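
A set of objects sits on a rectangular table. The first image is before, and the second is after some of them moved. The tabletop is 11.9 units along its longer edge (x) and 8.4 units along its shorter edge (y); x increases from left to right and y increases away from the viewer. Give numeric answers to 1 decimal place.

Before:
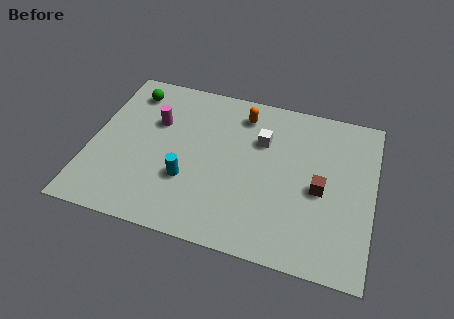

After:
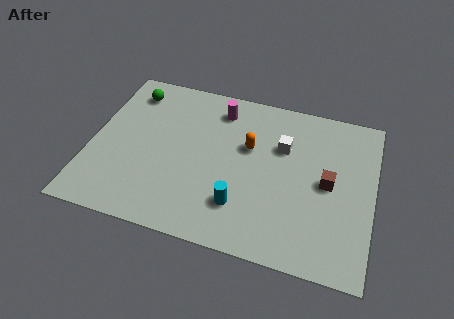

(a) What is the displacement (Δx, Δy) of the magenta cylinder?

(2.6, 1.4)

From the two frames, the magenta cylinder sits at roughly (2.6, 5.5) before and (5.2, 6.9) after.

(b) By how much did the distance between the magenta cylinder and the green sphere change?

+2.0

The distance was about 1.8 in the first image and 3.8 in the second, so they moved 2.0 units further apart.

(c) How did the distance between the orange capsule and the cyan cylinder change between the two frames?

-1.5

The distance was about 4.6 in the first image and 3.1 in the second, so they moved 1.5 units closer together.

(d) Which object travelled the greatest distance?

the magenta cylinder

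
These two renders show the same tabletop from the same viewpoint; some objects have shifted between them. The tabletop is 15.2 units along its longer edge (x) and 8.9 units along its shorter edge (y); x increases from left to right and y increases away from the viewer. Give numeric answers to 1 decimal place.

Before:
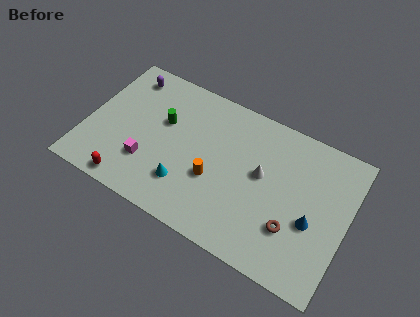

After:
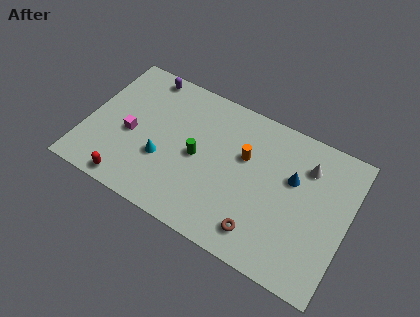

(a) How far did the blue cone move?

2.4

The blue cone moved from about (13.3, 3.6) to (11.9, 5.6), a distance of √(1.4² + 2.0²) ≈ 2.4.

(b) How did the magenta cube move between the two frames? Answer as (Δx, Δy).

(-1.2, 1.3)

The magenta cube was at about (3.8, 2.6) and moved to about (2.6, 3.9).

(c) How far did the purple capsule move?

1.1

The purple capsule moved from about (1.8, 7.5) to (2.8, 8.0), a distance of √(1.0² + 0.5²) ≈ 1.1.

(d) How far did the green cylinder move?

2.5

The green cylinder moved from about (4.3, 5.5) to (6.5, 4.3), a distance of √(2.2² + 1.2²) ≈ 2.5.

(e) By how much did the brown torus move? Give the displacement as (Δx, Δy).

(-1.7, -1.1)

The brown torus was at about (12.3, 2.7) and moved to about (10.6, 1.6).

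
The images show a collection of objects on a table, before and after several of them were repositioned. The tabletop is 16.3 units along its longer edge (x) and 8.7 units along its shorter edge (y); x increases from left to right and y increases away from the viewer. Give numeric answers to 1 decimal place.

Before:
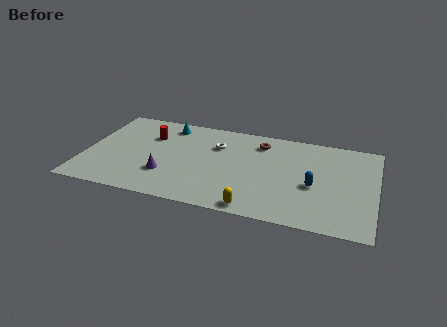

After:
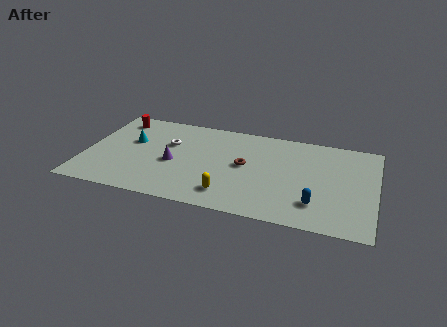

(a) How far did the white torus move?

2.7

From (7.3, 6.1) to (4.6, 5.6), the white torus covered √(2.7² + 0.5²) ≈ 2.7 units.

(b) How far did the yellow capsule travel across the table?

1.7

The yellow capsule moved from about (9.8, 0.8) to (8.3, 1.7), a distance of √(1.5² + 0.9²) ≈ 1.7.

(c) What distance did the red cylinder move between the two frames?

2.3

The red cylinder was near (3.5, 6.1) before and (1.5, 7.3) after, so it travelled √(2.0² + 1.2²) ≈ 2.3 units.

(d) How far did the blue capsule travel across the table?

1.6

The blue capsule moved from about (12.9, 3.7) to (13.1, 2.1), a distance of √(0.2² + 1.6²) ≈ 1.6.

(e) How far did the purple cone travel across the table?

1.2

The purple cone was near (4.7, 2.6) before and (5.0, 3.8) after, so it travelled √(0.3² + 1.2²) ≈ 1.2 units.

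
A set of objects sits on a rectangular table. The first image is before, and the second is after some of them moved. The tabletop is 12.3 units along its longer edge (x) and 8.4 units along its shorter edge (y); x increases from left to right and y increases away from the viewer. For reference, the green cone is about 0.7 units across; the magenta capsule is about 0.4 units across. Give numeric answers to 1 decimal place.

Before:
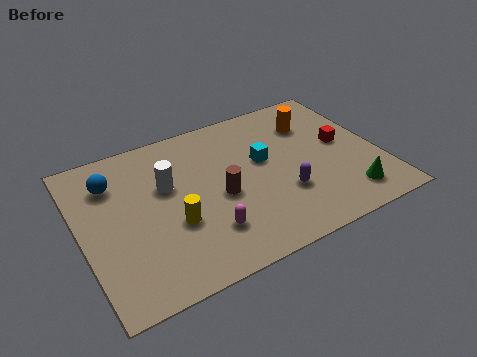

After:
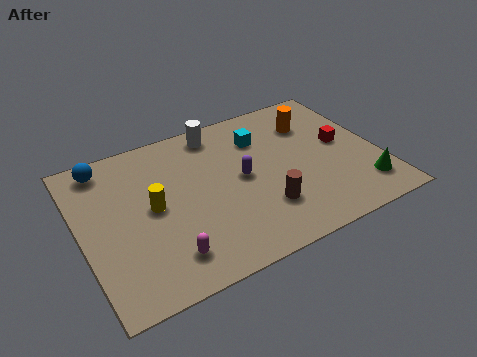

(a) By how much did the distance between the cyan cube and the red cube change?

+0.3

Before: roughly 3.3 units apart; after: 3.6. That's 0.3 units further apart.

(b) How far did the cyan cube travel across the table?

1.3

The cyan cube was near (7.6, 4.9) before and (7.7, 6.2) after, so it travelled √(0.1² + 1.3²) ≈ 1.3 units.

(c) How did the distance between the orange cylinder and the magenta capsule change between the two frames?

+1.7

Before: roughly 6.5 units apart; after: 8.2. That's 1.7 units further apart.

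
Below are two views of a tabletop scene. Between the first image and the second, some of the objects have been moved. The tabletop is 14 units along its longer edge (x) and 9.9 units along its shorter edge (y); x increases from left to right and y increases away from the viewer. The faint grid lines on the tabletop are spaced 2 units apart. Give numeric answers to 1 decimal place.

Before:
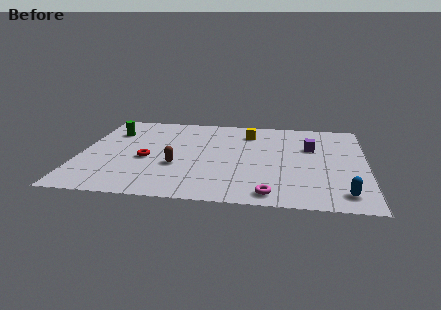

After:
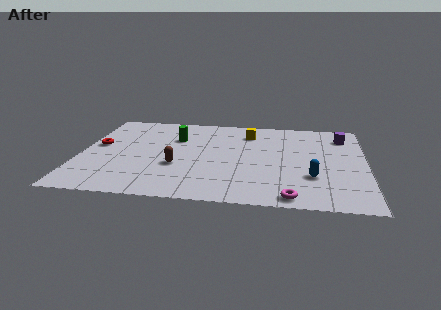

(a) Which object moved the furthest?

the green cylinder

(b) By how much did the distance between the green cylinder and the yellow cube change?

-3.1

They were about 6.8 units apart before and 3.7 after — 3.1 units closer together.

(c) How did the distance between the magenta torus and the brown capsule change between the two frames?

+1.0

Before: roughly 5.2 units apart; after: 6.2. That's 1.0 units further apart.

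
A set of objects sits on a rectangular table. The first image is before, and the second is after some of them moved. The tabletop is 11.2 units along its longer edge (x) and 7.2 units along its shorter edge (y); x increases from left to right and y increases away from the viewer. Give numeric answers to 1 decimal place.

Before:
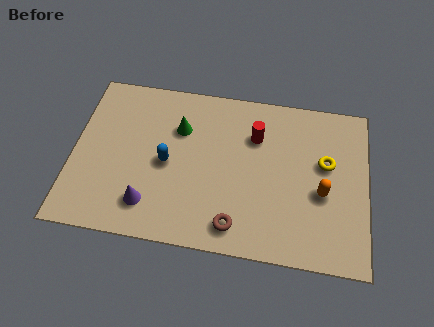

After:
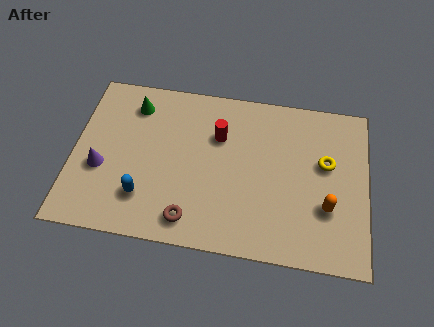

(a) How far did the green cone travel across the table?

2.0

The green cone was near (4.0, 5.0) before and (2.2, 5.8) after, so it travelled √(1.8² + 0.8²) ≈ 2.0 units.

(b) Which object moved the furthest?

the purple cone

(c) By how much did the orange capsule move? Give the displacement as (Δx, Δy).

(0.2, -0.6)

The orange capsule was at about (9.5, 3.0) and moved to about (9.7, 2.4).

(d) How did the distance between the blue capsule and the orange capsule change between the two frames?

+1.0

The distance was about 5.9 in the first image and 6.9 in the second, so they moved 1.0 units further apart.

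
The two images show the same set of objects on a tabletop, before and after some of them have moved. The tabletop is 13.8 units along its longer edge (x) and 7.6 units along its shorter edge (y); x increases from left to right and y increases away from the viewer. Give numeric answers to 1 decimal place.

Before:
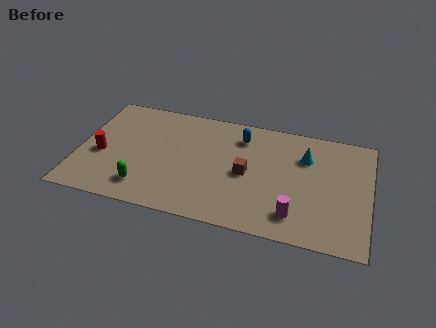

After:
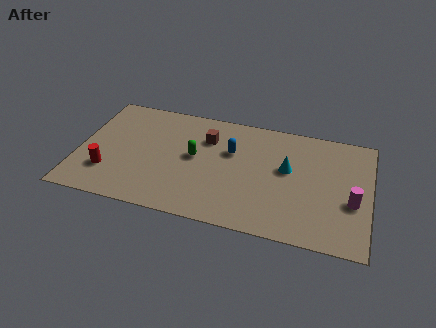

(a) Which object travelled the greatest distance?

the green capsule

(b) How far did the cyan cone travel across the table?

1.3

From (10.7, 5.4) to (9.9, 4.4), the cyan cone covered √(0.8² + 1.0²) ≈ 1.3 units.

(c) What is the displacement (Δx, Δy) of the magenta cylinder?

(2.6, 1.5)

The magenta cylinder was at about (10.4, 1.5) and moved to about (13.0, 3.0).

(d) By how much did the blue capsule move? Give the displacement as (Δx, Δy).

(-0.4, -1.1)

From the two frames, the blue capsule sits at roughly (7.6, 6.0) before and (7.2, 4.9) after.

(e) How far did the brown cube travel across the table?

2.8

The brown cube moved from about (8.0, 3.6) to (6.0, 5.5), a distance of √(2.0² + 1.9²) ≈ 2.8.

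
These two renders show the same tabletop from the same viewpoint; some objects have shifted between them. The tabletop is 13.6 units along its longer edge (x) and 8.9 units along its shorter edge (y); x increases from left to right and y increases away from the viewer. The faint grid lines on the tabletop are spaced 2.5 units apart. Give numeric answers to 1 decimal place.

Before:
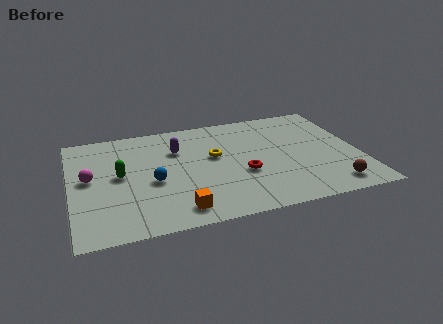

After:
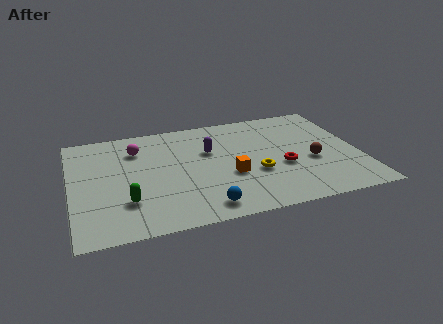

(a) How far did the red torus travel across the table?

1.9

The red torus was near (8.0, 3.4) before and (9.9, 3.5) after, so it travelled √(1.9² + 0.1²) ≈ 1.9 units.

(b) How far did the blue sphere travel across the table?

3.4

The blue sphere was near (3.8, 3.8) before and (6.0, 1.2) after, so it travelled √(2.2² + 2.6²) ≈ 3.4 units.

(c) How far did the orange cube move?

3.3

The orange cube moved from about (4.8, 1.3) to (7.4, 3.4), a distance of √(2.6² + 2.1²) ≈ 3.3.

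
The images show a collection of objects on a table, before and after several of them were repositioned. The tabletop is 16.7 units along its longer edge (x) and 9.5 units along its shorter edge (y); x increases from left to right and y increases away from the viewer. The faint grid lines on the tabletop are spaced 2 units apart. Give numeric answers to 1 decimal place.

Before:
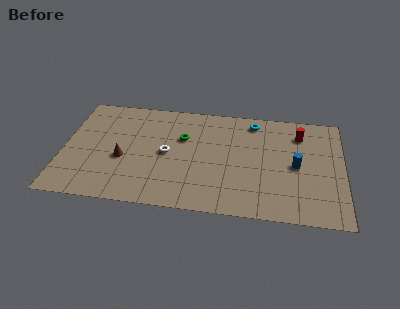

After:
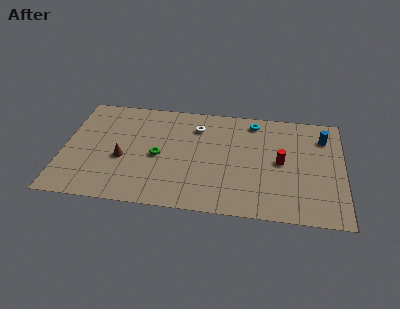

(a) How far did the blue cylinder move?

3.1

The blue cylinder moved from about (13.9, 4.6) to (15.5, 7.3), a distance of √(1.6² + 2.7²) ≈ 3.1.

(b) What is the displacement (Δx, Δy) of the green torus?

(-1.4, -1.8)

From the two frames, the green torus sits at roughly (7.1, 6.2) before and (5.7, 4.4) after.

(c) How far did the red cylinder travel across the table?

2.8

The red cylinder was near (14.1, 7.4) before and (13.0, 4.8) after, so it travelled √(1.1² + 2.6²) ≈ 2.8 units.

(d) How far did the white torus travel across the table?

3.1

The white torus was near (6.2, 4.7) before and (7.9, 7.3) after, so it travelled √(1.7² + 2.6²) ≈ 3.1 units.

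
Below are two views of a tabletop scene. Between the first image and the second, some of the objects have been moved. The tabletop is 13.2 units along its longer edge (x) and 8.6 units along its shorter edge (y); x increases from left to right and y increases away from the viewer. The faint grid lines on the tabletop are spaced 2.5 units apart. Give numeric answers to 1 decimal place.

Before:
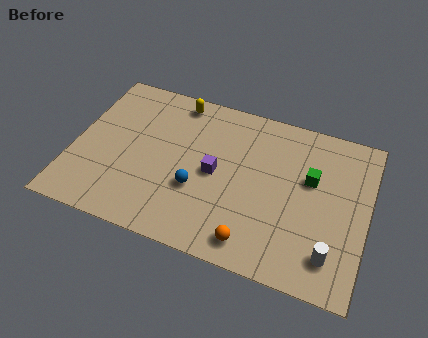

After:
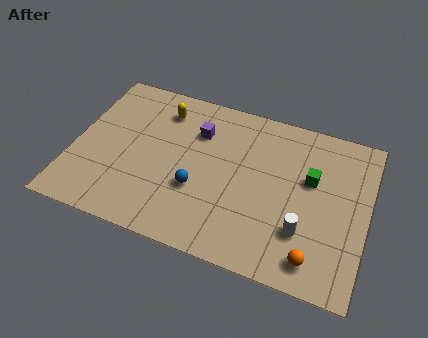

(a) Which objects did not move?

the blue sphere and the green cube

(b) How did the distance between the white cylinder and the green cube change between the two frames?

-1.0

The distance was about 3.8 in the first image and 2.8 in the second, so they moved 1.0 units closer together.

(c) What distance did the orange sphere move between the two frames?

2.7

The orange sphere moved from about (8.4, 1.2) to (11.1, 1.3), a distance of √(2.7² + 0.1²) ≈ 2.7.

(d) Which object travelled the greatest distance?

the orange sphere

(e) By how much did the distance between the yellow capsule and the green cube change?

+0.4

The distance was about 6.7 in the first image and 7.1 in the second, so they moved 0.4 units further apart.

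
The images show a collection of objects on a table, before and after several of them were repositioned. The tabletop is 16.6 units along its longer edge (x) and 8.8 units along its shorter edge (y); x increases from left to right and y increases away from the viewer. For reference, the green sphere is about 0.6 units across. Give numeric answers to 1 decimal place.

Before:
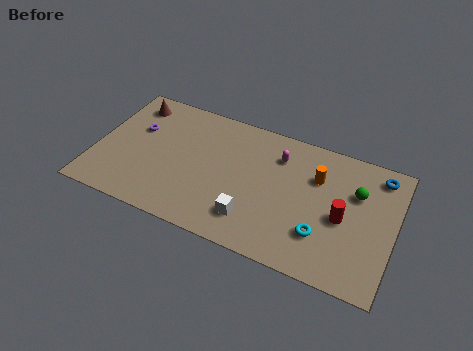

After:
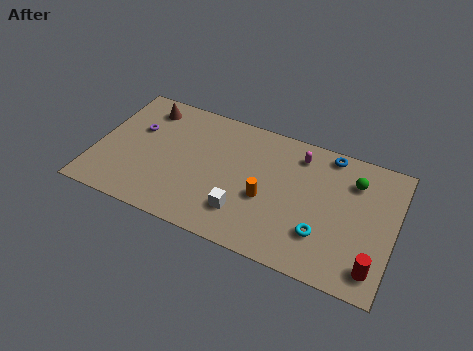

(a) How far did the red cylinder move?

3.1

The red cylinder was near (13.8, 4.0) before and (15.7, 1.5) after, so it travelled √(1.9² + 2.5²) ≈ 3.1 units.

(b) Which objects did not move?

the purple torus and the cyan torus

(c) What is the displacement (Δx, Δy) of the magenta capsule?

(1.1, 0.5)

The magenta capsule was at about (10.0, 6.7) and moved to about (11.1, 7.2).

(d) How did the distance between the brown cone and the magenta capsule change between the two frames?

+0.3

They were about 8.4 units apart before and 8.7 after — 0.3 units further apart.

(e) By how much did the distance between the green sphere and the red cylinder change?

+3.3

The distance was about 2.0 in the first image and 5.3 in the second, so they moved 3.3 units further apart.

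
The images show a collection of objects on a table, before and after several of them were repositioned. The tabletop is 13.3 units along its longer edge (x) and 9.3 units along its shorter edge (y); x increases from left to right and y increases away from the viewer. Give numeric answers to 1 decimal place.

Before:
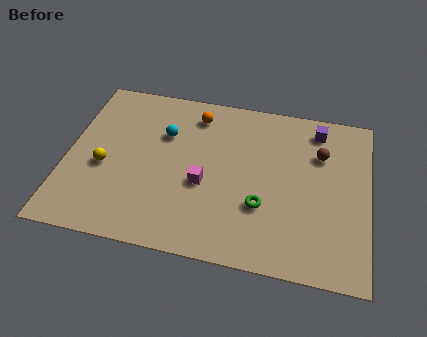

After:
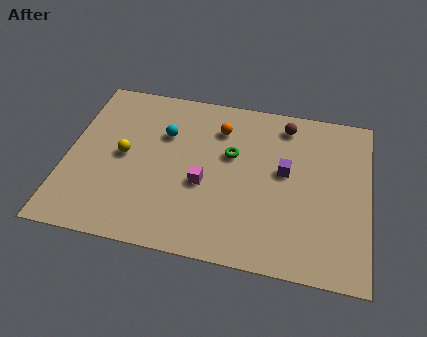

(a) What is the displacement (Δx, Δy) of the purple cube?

(-1.3, -2.7)

The purple cube was at about (10.9, 7.9) and moved to about (9.6, 5.2).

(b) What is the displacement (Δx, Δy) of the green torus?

(-1.5, 2.6)

The green torus started near (8.7, 3.1) and ended near (7.2, 5.7).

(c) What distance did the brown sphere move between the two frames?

2.1

The brown sphere moved from about (11.1, 6.5) to (9.5, 7.9), a distance of √(1.6² + 1.4²) ≈ 2.1.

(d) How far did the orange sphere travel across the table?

1.3

From (5.5, 7.7) to (6.6, 7.1), the orange sphere covered √(1.1² + 0.6²) ≈ 1.3 units.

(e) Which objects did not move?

the magenta cube and the cyan sphere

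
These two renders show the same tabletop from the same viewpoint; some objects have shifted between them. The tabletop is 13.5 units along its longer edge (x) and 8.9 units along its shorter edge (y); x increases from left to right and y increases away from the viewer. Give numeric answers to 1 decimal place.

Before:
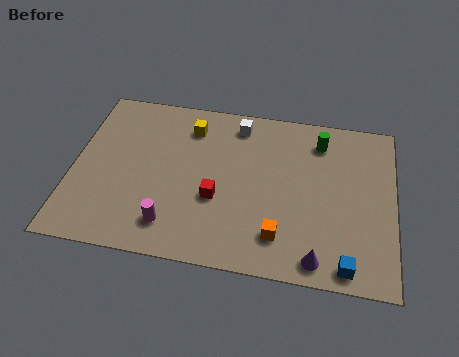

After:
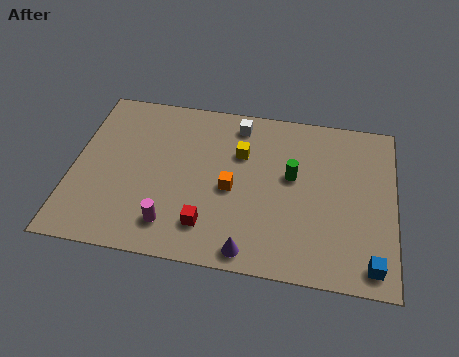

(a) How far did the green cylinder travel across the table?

2.4

The green cylinder moved from about (10.3, 7.2) to (9.2, 5.1), a distance of √(1.1² + 2.1²) ≈ 2.4.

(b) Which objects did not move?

the white cube and the magenta cylinder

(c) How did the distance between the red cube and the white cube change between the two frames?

+1.5

Before: roughly 4.3 units apart; after: 5.8. That's 1.5 units further apart.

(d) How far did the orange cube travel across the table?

3.0

From (8.8, 1.9) to (6.7, 4.0), the orange cube covered √(2.1² + 2.1²) ≈ 3.0 units.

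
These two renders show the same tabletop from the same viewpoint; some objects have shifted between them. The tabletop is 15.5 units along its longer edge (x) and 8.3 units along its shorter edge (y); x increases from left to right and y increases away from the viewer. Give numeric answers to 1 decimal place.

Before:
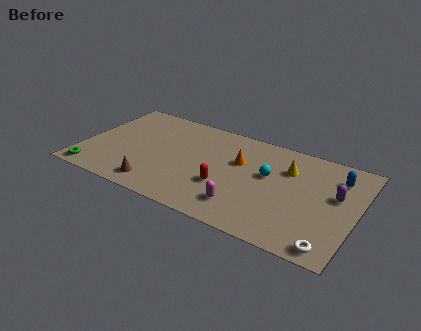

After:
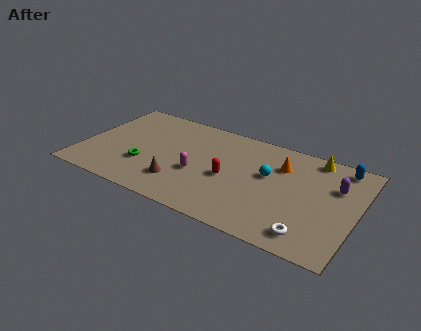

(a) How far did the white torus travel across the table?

1.3

The white torus was near (14.4, 0.9) before and (13.2, 1.3) after, so it travelled √(1.2² + 0.4²) ≈ 1.3 units.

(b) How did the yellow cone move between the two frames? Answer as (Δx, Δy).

(1.3, 1.5)

The yellow cone was at about (11.5, 5.9) and moved to about (12.8, 7.4).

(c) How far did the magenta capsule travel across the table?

3.2

The magenta capsule was near (9.5, 1.8) before and (6.7, 3.3) after, so it travelled √(2.8² + 1.5²) ≈ 3.2 units.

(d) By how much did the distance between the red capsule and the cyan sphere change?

-0.6

Before: roughly 3.0 units apart; after: 2.4. That's 0.6 units closer together.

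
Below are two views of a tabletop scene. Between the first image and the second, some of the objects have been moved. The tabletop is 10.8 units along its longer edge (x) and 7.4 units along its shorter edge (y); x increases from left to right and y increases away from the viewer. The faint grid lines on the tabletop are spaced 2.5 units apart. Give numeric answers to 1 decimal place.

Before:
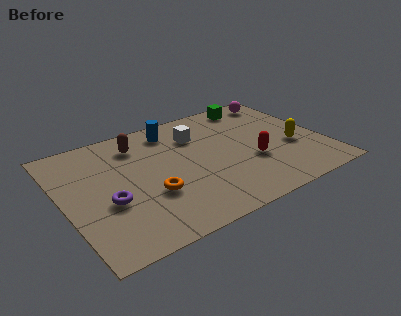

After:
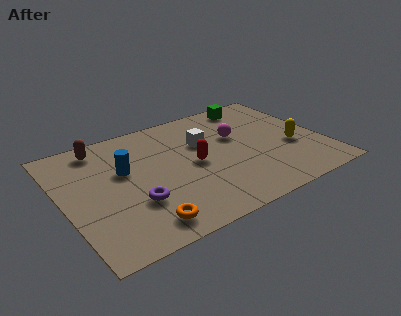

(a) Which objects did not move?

the green cube and the yellow capsule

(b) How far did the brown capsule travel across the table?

1.6

The brown capsule moved from about (3.4, 5.9) to (1.9, 6.4), a distance of √(1.5² + 0.5²) ≈ 1.6.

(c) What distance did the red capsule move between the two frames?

2.5

The red capsule was near (7.7, 2.7) before and (5.4, 3.6) after, so it travelled √(2.3² + 0.9²) ≈ 2.5 units.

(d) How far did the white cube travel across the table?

0.6

The white cube moved from about (5.8, 5.4) to (6.0, 4.8), a distance of √(0.2² + 0.6²) ≈ 0.6.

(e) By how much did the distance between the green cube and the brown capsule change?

+1.5

Before: roughly 5.1 units apart; after: 6.6. That's 1.5 units further apart.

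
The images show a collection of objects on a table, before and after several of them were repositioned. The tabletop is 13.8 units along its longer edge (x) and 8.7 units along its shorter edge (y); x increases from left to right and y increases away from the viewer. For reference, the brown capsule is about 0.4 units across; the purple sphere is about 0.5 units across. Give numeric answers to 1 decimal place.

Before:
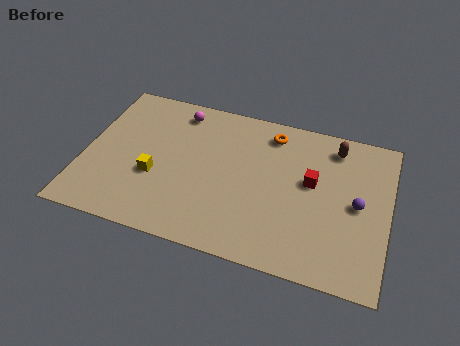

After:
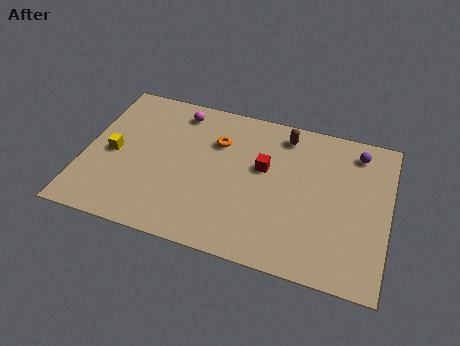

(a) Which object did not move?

the magenta sphere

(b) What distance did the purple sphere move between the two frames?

3.0

The purple sphere was near (12.4, 4.3) before and (12.2, 7.3) after, so it travelled √(0.2² + 3.0²) ≈ 3.0 units.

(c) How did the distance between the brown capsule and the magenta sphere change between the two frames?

-2.3

The distance was about 7.2 in the first image and 4.9 in the second, so they moved 2.3 units closer together.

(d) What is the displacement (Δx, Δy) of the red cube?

(-2.2, 0.2)

The red cube started near (10.3, 5.0) and ended near (8.1, 5.2).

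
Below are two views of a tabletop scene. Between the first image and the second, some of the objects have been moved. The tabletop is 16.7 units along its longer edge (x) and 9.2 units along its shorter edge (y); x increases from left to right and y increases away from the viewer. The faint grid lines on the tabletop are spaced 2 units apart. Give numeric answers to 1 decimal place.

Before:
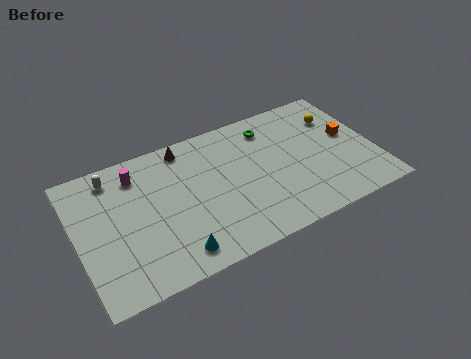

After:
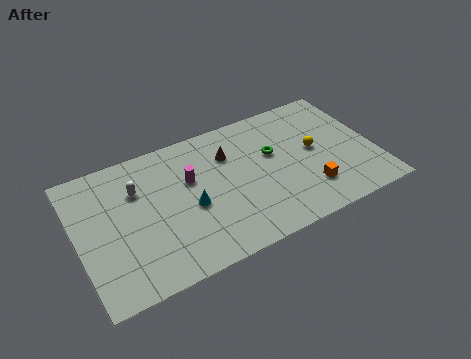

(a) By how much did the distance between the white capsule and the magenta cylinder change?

+1.6

Before: roughly 1.4 units apart; after: 3.0. That's 1.6 units further apart.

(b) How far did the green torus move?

1.9

From (11.2, 7.5) to (11.1, 5.6), the green torus covered √(0.1² + 1.9²) ≈ 1.9 units.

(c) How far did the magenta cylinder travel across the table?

3.2

From (3.6, 7.4) to (6.4, 5.8), the magenta cylinder covered √(2.8² + 1.6²) ≈ 3.2 units.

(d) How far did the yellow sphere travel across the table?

2.4

The yellow sphere was near (15.0, 6.7) before and (13.4, 4.9) after, so it travelled √(1.6² + 1.8²) ≈ 2.4 units.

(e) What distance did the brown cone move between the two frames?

2.7

The brown cone moved from about (6.4, 8.1) to (8.7, 6.6), a distance of √(2.3² + 1.5²) ≈ 2.7.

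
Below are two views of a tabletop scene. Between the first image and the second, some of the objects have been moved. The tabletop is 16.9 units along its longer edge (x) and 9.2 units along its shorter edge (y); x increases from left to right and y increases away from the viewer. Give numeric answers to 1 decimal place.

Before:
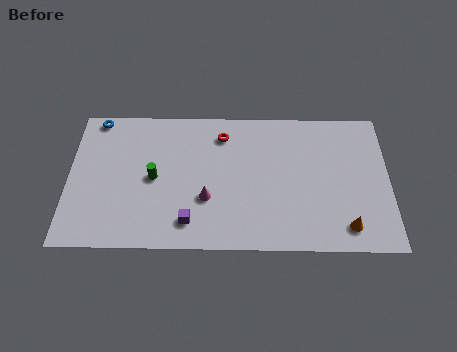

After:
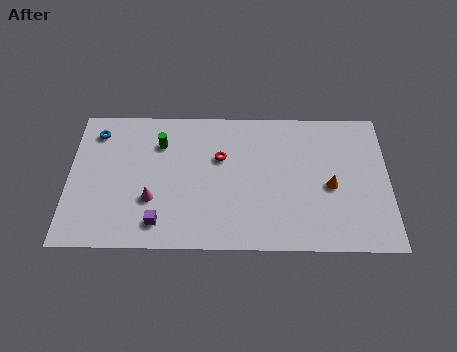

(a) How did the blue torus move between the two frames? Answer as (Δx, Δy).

(0.0, -0.9)

The blue torus started near (1.4, 8.4) and ended near (1.4, 7.5).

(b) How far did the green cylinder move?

2.3

The green cylinder moved from about (4.5, 4.5) to (4.8, 6.8), a distance of √(0.3² + 2.3²) ≈ 2.3.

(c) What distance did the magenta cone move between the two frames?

2.9

The magenta cone moved from about (7.3, 3.2) to (4.4, 3.1), a distance of √(2.9² + 0.1²) ≈ 2.9.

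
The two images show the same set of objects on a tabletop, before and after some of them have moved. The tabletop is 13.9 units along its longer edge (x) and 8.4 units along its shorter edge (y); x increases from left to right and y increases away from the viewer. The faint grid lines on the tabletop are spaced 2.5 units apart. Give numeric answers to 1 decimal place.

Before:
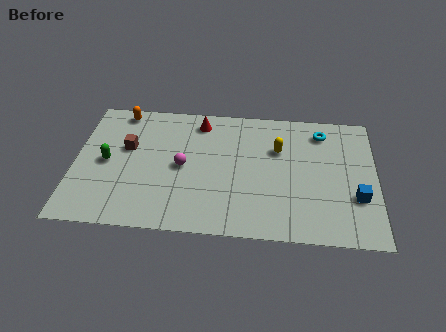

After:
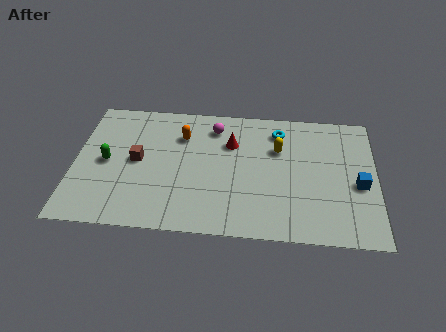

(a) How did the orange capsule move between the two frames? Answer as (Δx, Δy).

(2.9, -1.4)

The orange capsule was at about (2.0, 7.5) and moved to about (4.9, 6.1).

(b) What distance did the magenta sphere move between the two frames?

3.0

The magenta sphere was near (5.0, 4.1) before and (6.4, 6.8) after, so it travelled √(1.4² + 2.7²) ≈ 3.0 units.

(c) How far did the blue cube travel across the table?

0.8

The blue cube was near (13.0, 2.8) before and (13.1, 3.6) after, so it travelled √(0.1² + 0.8²) ≈ 0.8 units.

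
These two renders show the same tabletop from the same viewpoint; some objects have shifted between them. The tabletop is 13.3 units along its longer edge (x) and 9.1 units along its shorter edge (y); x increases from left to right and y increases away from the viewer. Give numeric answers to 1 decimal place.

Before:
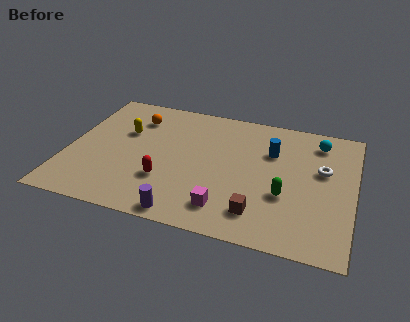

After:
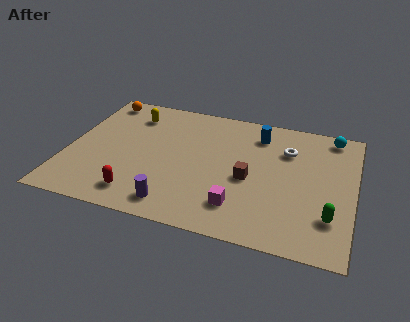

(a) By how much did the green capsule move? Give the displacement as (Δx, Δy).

(2.1, -0.9)

The green capsule was at about (10.2, 3.3) and moved to about (12.3, 2.4).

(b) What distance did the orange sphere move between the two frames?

2.1

The orange sphere moved from about (2.9, 7.0) to (1.1, 8.0), a distance of √(1.8² + 1.0²) ≈ 2.1.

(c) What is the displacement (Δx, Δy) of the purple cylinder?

(-0.5, 0.5)

The purple cylinder started near (5.8, 0.8) and ended near (5.3, 1.3).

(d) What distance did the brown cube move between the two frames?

2.3

The brown cube was near (9.1, 1.8) before and (8.5, 4.0) after, so it travelled √(0.6² + 2.2²) ≈ 2.3 units.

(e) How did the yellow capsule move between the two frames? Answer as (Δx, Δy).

(0.2, 1.4)

The yellow capsule was at about (2.5, 5.8) and moved to about (2.7, 7.2).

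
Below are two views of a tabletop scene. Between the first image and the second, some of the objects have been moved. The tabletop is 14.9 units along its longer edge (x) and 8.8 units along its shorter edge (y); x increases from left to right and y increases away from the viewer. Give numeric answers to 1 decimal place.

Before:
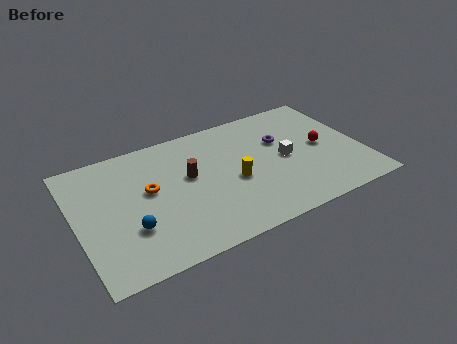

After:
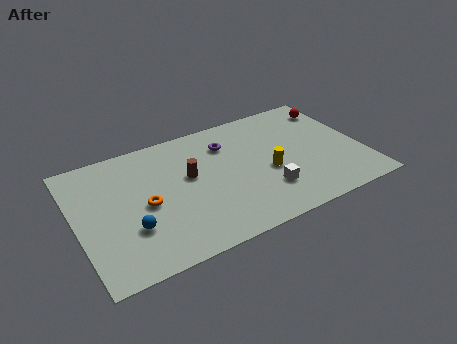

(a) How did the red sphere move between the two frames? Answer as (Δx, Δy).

(1.1, 2.7)

The red sphere was at about (12.9, 4.4) and moved to about (14.0, 7.1).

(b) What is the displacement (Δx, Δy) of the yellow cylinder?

(1.8, -0.1)

From the two frames, the yellow cylinder sits at roughly (8.1, 3.8) before and (9.9, 3.7) after.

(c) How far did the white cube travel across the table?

2.3

The white cube was near (10.9, 4.3) before and (9.6, 2.4) after, so it travelled √(1.3² + 1.9²) ≈ 2.3 units.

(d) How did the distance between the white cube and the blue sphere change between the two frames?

-1.4

They were about 8.4 units apart before and 7.0 after — 1.4 units closer together.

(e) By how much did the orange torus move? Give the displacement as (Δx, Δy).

(-0.3, -0.9)

The orange torus was at about (3.8, 5.0) and moved to about (3.5, 4.1).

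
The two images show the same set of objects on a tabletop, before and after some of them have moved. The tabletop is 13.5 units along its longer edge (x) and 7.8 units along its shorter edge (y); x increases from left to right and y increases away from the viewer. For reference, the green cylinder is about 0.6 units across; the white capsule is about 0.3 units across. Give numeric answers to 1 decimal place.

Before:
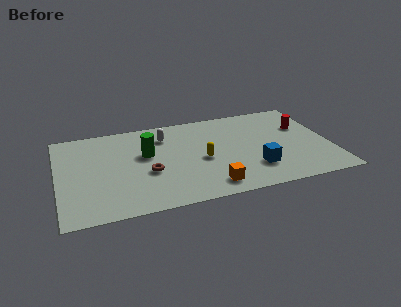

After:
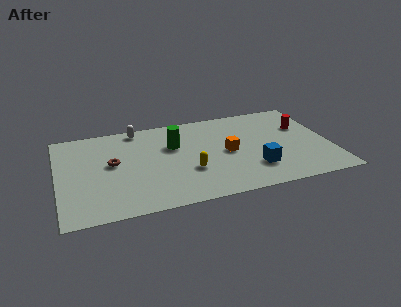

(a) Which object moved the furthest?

the orange cube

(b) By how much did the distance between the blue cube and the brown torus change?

+1.9

They were about 5.3 units apart before and 7.2 after — 1.9 units further apart.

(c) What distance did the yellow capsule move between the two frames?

1.1

The yellow capsule was near (7.1, 3.5) before and (6.4, 2.7) after, so it travelled √(0.7² + 0.8²) ≈ 1.1 units.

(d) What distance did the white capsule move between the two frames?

1.6

The white capsule was near (5.4, 6.0) before and (4.1, 7.0) after, so it travelled √(1.3² + 1.0²) ≈ 1.6 units.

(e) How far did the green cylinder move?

1.5

The green cylinder was near (4.4, 4.7) before and (5.8, 5.1) after, so it travelled √(1.4² + 0.4²) ≈ 1.5 units.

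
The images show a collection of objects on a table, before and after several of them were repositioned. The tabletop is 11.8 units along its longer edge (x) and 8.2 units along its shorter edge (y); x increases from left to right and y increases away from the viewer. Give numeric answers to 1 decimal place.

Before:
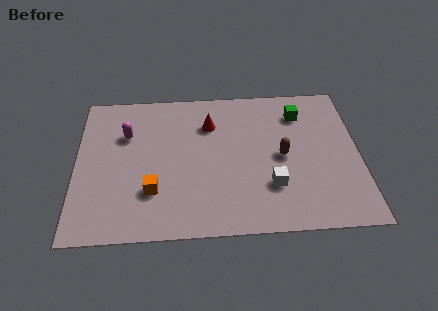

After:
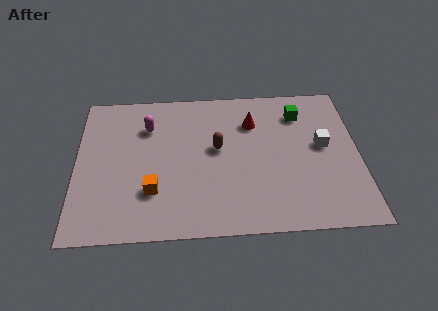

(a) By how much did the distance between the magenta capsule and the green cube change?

-0.9

They were about 7.3 units apart before and 6.4 after — 0.9 units closer together.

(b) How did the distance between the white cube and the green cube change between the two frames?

-2.1

They were about 4.2 units apart before and 2.1 after — 2.1 units closer together.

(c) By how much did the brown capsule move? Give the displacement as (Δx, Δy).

(-2.7, 0.6)

The brown capsule was at about (8.6, 4.0) and moved to about (5.9, 4.6).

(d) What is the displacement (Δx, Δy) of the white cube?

(2.2, 2.1)

From the two frames, the white cube sits at roughly (8.1, 2.4) before and (10.3, 4.5) after.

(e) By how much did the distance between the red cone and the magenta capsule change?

+0.9

Before: roughly 3.5 units apart; after: 4.4. That's 0.9 units further apart.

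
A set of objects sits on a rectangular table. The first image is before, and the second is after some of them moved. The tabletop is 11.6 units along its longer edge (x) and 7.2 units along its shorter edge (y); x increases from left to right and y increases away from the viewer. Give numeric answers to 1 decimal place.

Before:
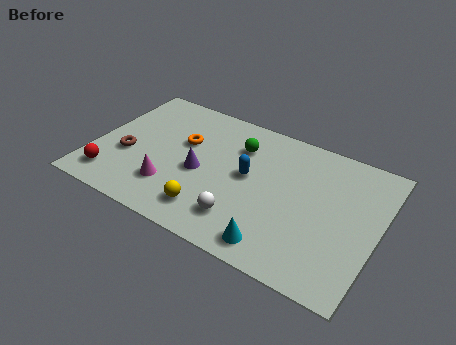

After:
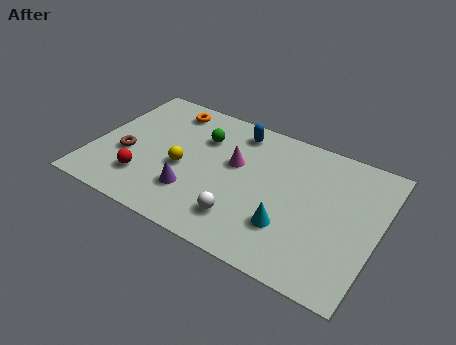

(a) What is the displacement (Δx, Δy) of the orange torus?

(-0.9, 1.6)

From the two frames, the orange torus sits at roughly (3.5, 4.5) before and (2.6, 6.1) after.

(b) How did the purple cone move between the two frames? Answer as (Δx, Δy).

(-0.1, -1.2)

The purple cone was at about (4.4, 3.2) and moved to about (4.3, 2.0).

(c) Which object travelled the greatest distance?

the magenta cone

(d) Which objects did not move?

the white sphere and the brown torus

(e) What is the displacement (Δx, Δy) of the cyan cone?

(0.3, 1.1)

The cyan cone started near (7.9, 1.0) and ended near (8.2, 2.1).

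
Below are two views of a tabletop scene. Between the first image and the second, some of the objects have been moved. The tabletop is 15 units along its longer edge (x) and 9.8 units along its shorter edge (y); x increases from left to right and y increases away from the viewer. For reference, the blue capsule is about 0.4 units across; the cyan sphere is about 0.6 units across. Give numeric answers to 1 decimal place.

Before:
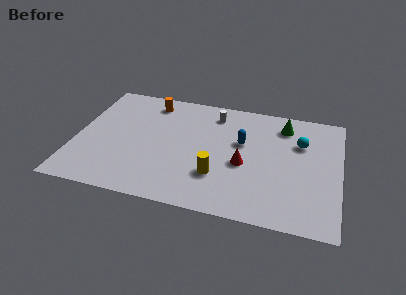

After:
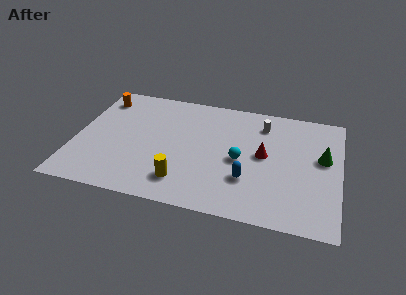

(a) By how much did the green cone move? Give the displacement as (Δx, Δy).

(2.3, -2.3)

The green cone was at about (11.7, 8.0) and moved to about (14.0, 5.7).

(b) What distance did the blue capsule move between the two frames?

3.0

The blue capsule moved from about (9.4, 6.0) to (9.9, 3.0), a distance of √(0.5² + 3.0²) ≈ 3.0.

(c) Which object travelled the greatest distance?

the cyan sphere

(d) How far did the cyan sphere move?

4.0

The cyan sphere moved from about (12.7, 6.7) to (9.4, 4.5), a distance of √(3.3² + 2.2²) ≈ 4.0.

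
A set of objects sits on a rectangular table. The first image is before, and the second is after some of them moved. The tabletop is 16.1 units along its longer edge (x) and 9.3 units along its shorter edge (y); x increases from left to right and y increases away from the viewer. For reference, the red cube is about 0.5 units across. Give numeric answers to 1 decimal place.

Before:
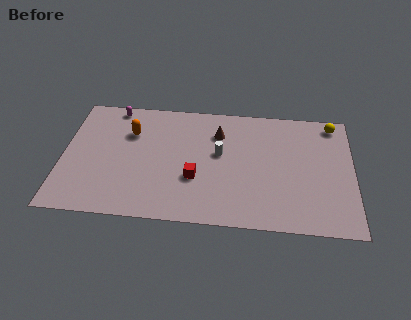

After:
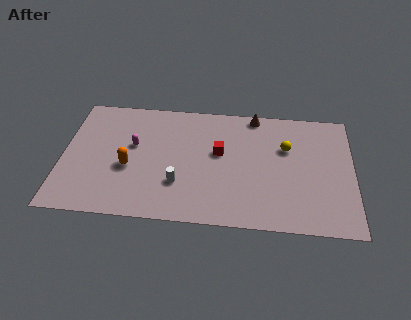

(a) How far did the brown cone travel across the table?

2.6

The brown cone was near (8.6, 6.9) before and (10.6, 8.5) after, so it travelled √(2.0² + 1.6²) ≈ 2.6 units.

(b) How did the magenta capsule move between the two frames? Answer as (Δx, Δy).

(1.2, -2.9)

The magenta capsule was at about (2.7, 8.4) and moved to about (3.9, 5.5).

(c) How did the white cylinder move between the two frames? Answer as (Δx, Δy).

(-2.2, -2.5)

From the two frames, the white cylinder sits at roughly (8.7, 5.3) before and (6.5, 2.8) after.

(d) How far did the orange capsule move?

2.7

The orange capsule moved from about (3.7, 6.5) to (3.7, 3.8), a distance of √(0.0² + 2.7²) ≈ 2.7.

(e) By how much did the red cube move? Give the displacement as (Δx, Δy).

(1.3, 2.1)

The red cube started near (7.4, 3.3) and ended near (8.7, 5.4).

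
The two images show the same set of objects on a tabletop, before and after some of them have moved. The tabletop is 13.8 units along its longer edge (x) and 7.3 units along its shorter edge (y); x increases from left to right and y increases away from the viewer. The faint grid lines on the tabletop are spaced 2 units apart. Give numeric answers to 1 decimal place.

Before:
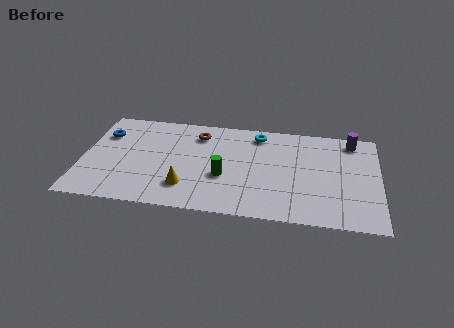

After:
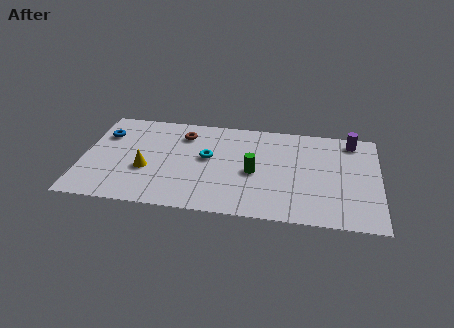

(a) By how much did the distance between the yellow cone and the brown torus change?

-0.7

The distance was about 4.0 in the first image and 3.3 in the second, so they moved 0.7 units closer together.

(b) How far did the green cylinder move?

1.5

The green cylinder was near (6.6, 2.8) before and (8.0, 3.3) after, so it travelled √(1.4² + 0.5²) ≈ 1.5 units.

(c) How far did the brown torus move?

0.7

The brown torus moved from about (5.3, 5.8) to (4.6, 5.7), a distance of √(0.7² + 0.1²) ≈ 0.7.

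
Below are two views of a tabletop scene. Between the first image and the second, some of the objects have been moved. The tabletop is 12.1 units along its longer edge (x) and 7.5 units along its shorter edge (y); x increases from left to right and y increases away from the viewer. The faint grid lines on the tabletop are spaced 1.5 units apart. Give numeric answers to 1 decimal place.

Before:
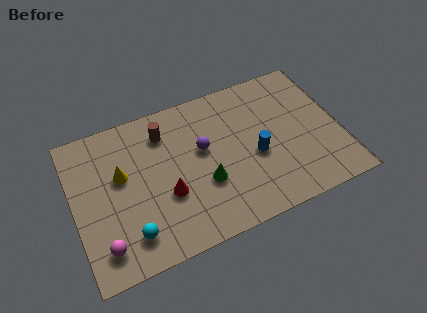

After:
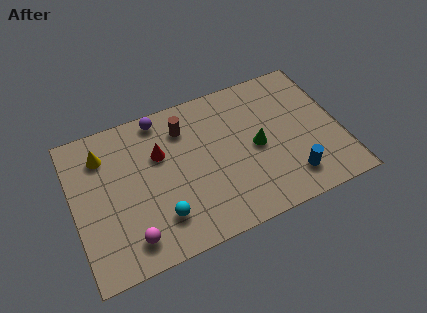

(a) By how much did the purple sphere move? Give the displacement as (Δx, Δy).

(-1.7, 2.3)

The purple sphere was at about (5.9, 4.4) and moved to about (4.2, 6.7).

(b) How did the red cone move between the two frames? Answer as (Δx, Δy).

(-0.1, 2.1)

From the two frames, the red cone sits at roughly (4.1, 2.8) before and (4.0, 4.9) after.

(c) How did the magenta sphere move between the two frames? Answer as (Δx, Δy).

(1.2, -0.1)

The magenta sphere started near (1.1, 1.4) and ended near (2.3, 1.3).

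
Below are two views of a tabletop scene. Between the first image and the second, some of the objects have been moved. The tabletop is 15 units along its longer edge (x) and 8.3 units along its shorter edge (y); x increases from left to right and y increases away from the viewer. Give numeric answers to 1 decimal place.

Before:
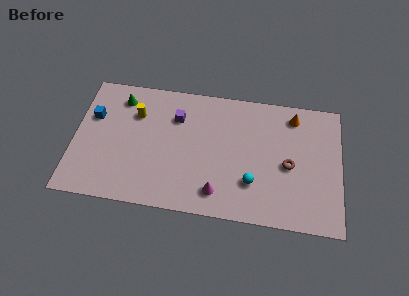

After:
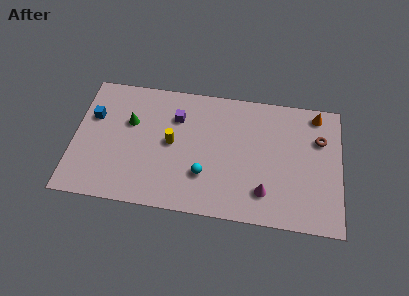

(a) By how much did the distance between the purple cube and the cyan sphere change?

-1.8

They were about 5.7 units apart before and 3.9 after — 1.8 units closer together.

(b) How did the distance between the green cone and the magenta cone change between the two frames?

+0.6

They were about 7.8 units apart before and 8.4 after — 0.6 units further apart.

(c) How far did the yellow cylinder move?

2.6

The yellow cylinder was near (3.4, 5.9) before and (5.5, 4.3) after, so it travelled √(2.1² + 1.6²) ≈ 2.6 units.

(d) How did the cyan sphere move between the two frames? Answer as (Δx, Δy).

(-2.7, 0.1)

From the two frames, the cyan sphere sits at roughly (10.1, 2.4) before and (7.4, 2.5) after.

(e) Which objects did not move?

the purple cube and the blue cube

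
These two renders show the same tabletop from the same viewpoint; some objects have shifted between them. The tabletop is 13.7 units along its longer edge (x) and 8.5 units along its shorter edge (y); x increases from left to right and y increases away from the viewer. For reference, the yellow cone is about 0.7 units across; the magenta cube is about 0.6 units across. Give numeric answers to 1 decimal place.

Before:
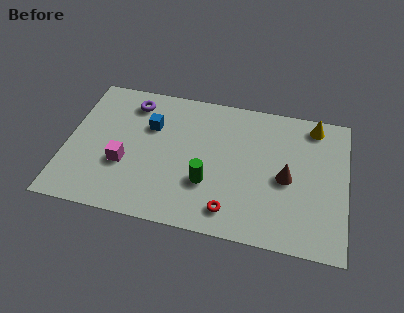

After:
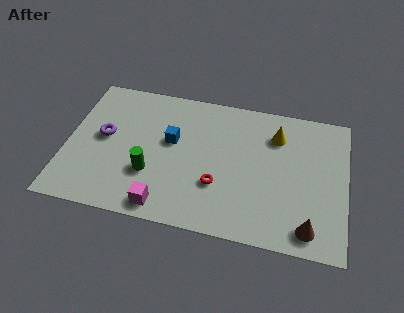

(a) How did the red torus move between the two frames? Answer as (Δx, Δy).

(-0.7, 1.4)

The red torus started near (8.2, 1.4) and ended near (7.5, 2.8).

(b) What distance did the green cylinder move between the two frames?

2.8

The green cylinder was near (7.0, 2.8) before and (4.2, 2.8) after, so it travelled √(2.8² + 0.0²) ≈ 2.8 units.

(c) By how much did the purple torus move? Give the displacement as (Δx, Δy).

(-1.2, -2.4)

The purple torus was at about (3.0, 7.0) and moved to about (1.8, 4.6).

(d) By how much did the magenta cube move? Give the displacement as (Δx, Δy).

(2.1, -2.1)

From the two frames, the magenta cube sits at roughly (2.9, 3.1) before and (5.0, 1.0) after.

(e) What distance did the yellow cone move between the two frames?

2.1

The yellow cone was near (12.0, 7.4) before and (10.2, 6.4) after, so it travelled √(1.8² + 1.0²) ≈ 2.1 units.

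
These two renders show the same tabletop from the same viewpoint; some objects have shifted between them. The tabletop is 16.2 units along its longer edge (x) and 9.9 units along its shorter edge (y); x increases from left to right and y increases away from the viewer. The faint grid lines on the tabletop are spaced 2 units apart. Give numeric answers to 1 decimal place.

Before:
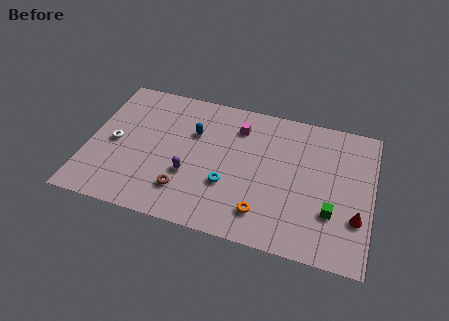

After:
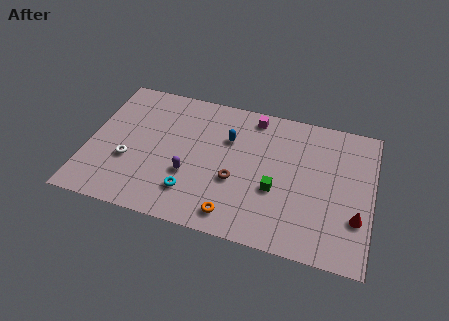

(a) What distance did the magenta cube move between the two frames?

1.3

The magenta cube was near (8.4, 7.7) before and (9.2, 8.7) after, so it travelled √(0.8² + 1.0²) ≈ 1.3 units.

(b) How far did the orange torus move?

1.7

The orange torus moved from about (10.2, 2.0) to (8.6, 1.4), a distance of √(1.6² + 0.6²) ≈ 1.7.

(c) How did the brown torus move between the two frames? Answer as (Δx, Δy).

(2.8, 1.5)

The brown torus was at about (5.7, 2.3) and moved to about (8.5, 3.8).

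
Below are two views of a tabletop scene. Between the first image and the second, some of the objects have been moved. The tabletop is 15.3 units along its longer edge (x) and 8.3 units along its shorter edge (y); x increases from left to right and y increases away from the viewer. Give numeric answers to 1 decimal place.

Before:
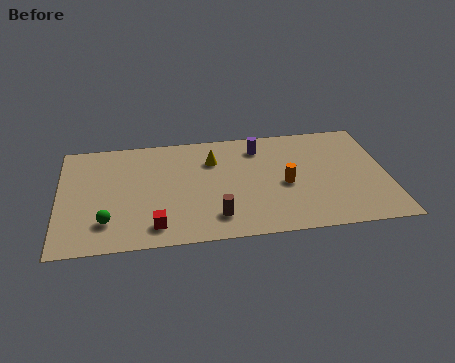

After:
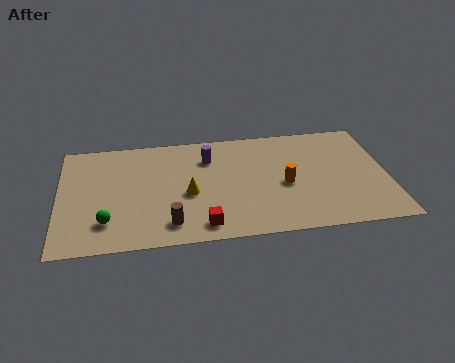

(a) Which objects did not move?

the green sphere and the orange cylinder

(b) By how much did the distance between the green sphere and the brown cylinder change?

-2.1

They were about 5.0 units apart before and 2.9 after — 2.1 units closer together.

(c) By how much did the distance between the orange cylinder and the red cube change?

-1.9

The distance was about 6.5 in the first image and 4.6 in the second, so they moved 1.9 units closer together.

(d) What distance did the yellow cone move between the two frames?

2.7

The yellow cone was near (7.2, 6.0) before and (6.0, 3.6) after, so it travelled √(1.2² + 2.4²) ≈ 2.7 units.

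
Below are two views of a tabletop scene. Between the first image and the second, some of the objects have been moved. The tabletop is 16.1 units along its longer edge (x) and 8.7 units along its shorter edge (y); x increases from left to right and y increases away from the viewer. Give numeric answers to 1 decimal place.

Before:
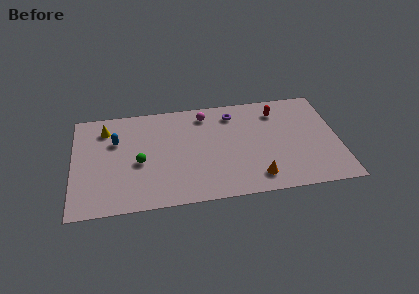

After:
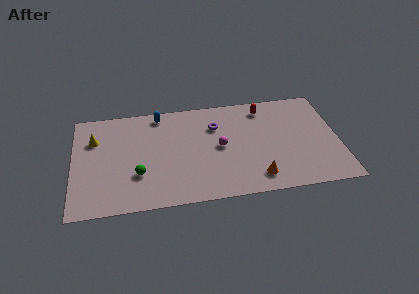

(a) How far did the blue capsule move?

3.3

The blue capsule was near (2.6, 5.8) before and (5.3, 7.7) after, so it travelled √(2.7² + 1.9²) ≈ 3.3 units.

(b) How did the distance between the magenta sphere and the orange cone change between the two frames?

-2.9

They were about 6.5 units apart before and 3.6 after — 2.9 units closer together.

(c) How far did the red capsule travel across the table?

0.9

The red capsule moved from about (12.5, 6.9) to (11.7, 7.3), a distance of √(0.8² + 0.4²) ≈ 0.9.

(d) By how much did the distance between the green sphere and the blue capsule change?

+2.7

They were about 2.4 units apart before and 5.1 after — 2.7 units further apart.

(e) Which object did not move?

the orange cone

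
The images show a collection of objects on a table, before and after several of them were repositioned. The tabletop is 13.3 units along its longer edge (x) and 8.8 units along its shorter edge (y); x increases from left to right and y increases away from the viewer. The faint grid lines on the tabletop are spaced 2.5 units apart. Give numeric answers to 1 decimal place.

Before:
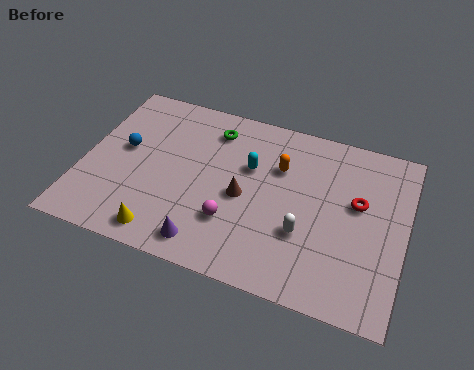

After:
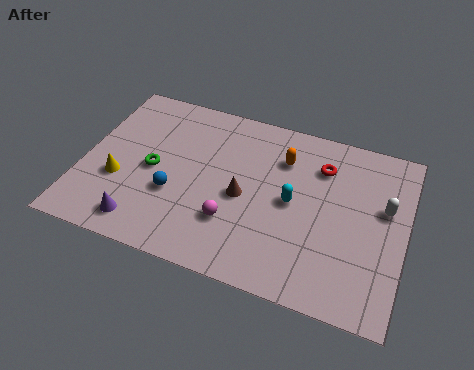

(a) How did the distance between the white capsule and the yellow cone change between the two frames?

+5.1

The distance was about 5.9 in the first image and 11.0 in the second, so they moved 5.1 units further apart.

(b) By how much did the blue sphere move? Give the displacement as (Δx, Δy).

(2.3, -1.7)

From the two frames, the blue sphere sits at roughly (1.6, 4.9) before and (3.9, 3.2) after.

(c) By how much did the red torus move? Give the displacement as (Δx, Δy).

(-1.6, 1.4)

The red torus was at about (11.3, 5.2) and moved to about (9.7, 6.6).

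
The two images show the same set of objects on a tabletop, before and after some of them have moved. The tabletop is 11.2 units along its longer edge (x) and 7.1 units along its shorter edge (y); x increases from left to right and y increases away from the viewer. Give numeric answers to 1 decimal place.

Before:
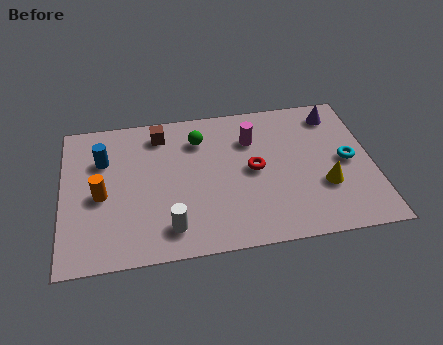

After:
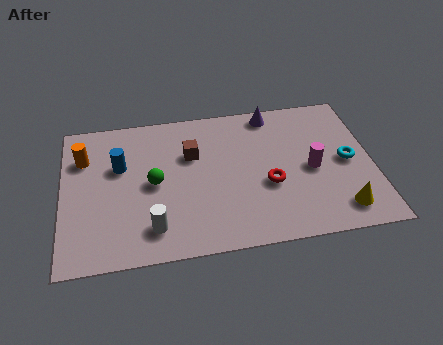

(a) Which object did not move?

the cyan torus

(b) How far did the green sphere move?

2.5

The green sphere was near (5.0, 5.4) before and (3.3, 3.5) after, so it travelled √(1.7² + 1.9²) ≈ 2.5 units.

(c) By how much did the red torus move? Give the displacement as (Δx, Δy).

(0.5, -0.8)

The red torus was at about (6.9, 3.6) and moved to about (7.4, 2.8).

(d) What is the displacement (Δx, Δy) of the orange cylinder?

(-0.6, 1.9)

The orange cylinder was at about (1.4, 3.2) and moved to about (0.8, 5.1).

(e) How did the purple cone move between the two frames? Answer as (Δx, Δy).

(-2.3, 0.4)

The purple cone started near (10.0, 5.9) and ended near (7.7, 6.3).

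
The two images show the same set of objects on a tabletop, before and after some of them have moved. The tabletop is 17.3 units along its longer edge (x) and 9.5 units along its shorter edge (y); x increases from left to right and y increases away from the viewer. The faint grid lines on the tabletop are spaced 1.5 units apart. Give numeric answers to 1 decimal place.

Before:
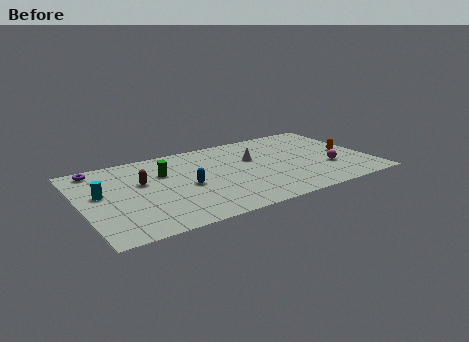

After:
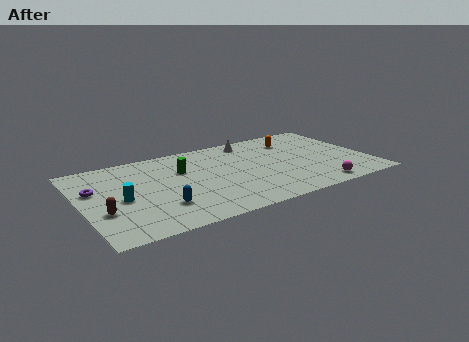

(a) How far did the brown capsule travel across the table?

3.6

The brown capsule was near (3.7, 5.8) before and (1.1, 3.3) after, so it travelled √(2.6² + 2.5²) ≈ 3.6 units.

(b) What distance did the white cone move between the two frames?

2.2

The white cone moved from about (10.5, 6.0) to (10.7, 8.2), a distance of √(0.2² + 2.2²) ≈ 2.2.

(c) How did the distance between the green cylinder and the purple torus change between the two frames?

+1.0

Before: roughly 4.3 units apart; after: 5.3. That's 1.0 units further apart.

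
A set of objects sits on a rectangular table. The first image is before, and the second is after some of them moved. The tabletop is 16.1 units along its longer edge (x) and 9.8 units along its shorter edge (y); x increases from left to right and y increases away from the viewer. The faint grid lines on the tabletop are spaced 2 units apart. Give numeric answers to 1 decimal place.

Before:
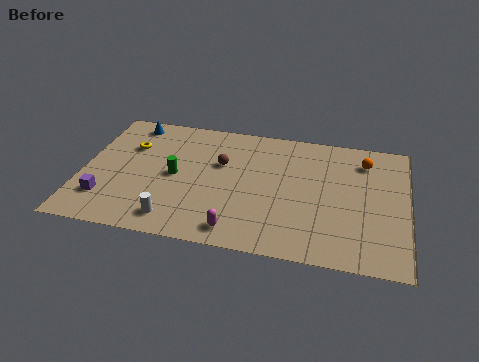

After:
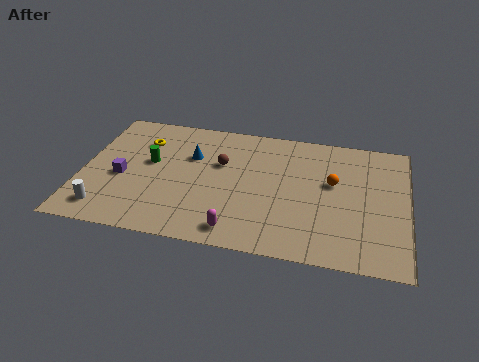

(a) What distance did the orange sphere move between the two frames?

2.5

The orange sphere moved from about (13.9, 7.8) to (12.4, 5.8), a distance of √(1.5² + 2.0²) ≈ 2.5.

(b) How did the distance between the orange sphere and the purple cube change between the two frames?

-3.2

Before: roughly 13.7 units apart; after: 10.5. That's 3.2 units closer together.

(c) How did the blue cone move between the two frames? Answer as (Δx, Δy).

(3.2, -2.1)

From the two frames, the blue cone sits at roughly (2.1, 8.6) before and (5.3, 6.5) after.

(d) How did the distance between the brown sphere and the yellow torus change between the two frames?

-0.5

The distance was about 4.6 in the first image and 4.1 in the second, so they moved 0.5 units closer together.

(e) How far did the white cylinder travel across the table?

3.4

The white cylinder moved from about (4.8, 1.5) to (1.4, 1.6), a distance of √(3.4² + 0.1²) ≈ 3.4.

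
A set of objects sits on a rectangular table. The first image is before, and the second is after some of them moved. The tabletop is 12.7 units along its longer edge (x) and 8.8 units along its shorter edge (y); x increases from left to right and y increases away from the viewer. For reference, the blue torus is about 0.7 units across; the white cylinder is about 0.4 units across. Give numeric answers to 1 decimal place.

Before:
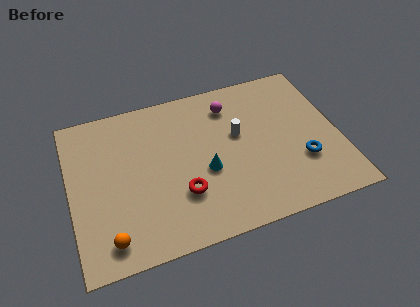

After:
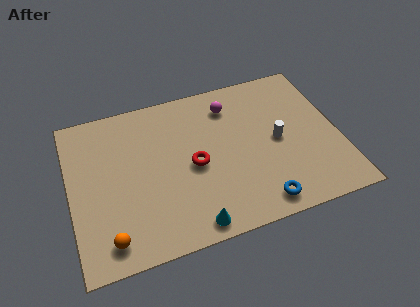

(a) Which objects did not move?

the magenta sphere and the orange sphere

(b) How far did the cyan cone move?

2.8

The cyan cone was near (6.3, 3.6) before and (5.4, 0.9) after, so it travelled √(0.9² + 2.7²) ≈ 2.8 units.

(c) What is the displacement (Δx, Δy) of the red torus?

(0.7, 1.4)

The red torus started near (5.1, 2.7) and ended near (5.8, 4.1).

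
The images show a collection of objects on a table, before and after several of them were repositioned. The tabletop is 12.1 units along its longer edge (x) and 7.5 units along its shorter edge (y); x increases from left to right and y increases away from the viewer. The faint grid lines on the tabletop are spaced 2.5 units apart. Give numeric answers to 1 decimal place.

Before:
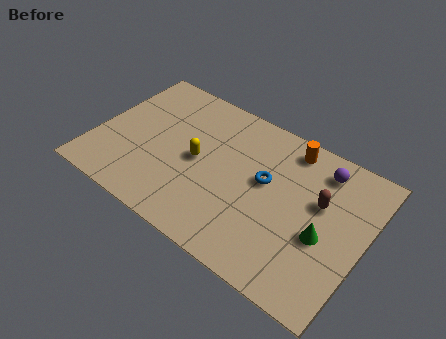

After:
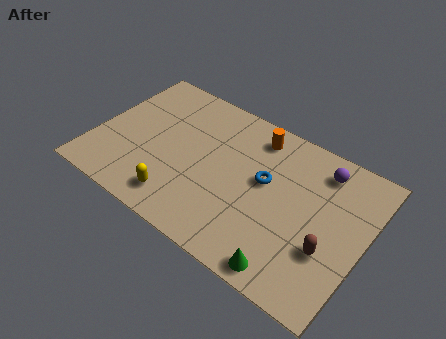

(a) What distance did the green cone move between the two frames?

2.5

The green cone was near (10.4, 3.1) before and (9.3, 0.8) after, so it travelled √(1.1² + 2.3²) ≈ 2.5 units.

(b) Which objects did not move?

the purple sphere and the blue torus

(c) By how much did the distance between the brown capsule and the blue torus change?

+1.1

Before: roughly 2.4 units apart; after: 3.5. That's 1.1 units further apart.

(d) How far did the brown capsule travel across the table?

2.1

The brown capsule was near (10.0, 4.6) before and (10.7, 2.6) after, so it travelled √(0.7² + 2.0²) ≈ 2.1 units.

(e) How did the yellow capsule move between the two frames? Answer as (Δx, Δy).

(-0.4, -2.4)

From the two frames, the yellow capsule sits at roughly (4.6, 3.7) before and (4.2, 1.3) after.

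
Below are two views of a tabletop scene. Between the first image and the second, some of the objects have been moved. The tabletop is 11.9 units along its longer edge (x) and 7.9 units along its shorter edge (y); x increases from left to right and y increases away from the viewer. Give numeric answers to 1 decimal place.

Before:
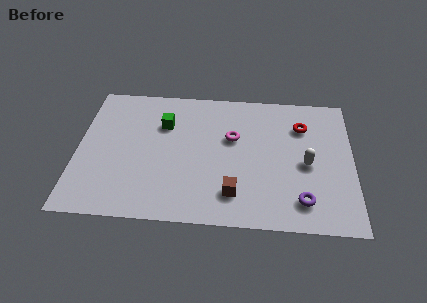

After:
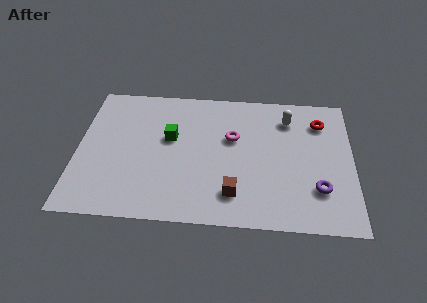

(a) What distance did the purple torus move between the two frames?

1.0

The purple torus moved from about (9.7, 1.5) to (10.4, 2.2), a distance of √(0.7² + 0.7²) ≈ 1.0.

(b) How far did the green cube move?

0.9

The green cube moved from about (3.7, 5.5) to (4.0, 4.7), a distance of √(0.3² + 0.8²) ≈ 0.9.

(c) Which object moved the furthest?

the white capsule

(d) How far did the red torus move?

0.9

The red torus was near (9.7, 5.8) before and (10.5, 6.1) after, so it travelled √(0.8² + 0.3²) ≈ 0.9 units.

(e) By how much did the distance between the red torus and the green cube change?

+0.6

Before: roughly 6.0 units apart; after: 6.6. That's 0.6 units further apart.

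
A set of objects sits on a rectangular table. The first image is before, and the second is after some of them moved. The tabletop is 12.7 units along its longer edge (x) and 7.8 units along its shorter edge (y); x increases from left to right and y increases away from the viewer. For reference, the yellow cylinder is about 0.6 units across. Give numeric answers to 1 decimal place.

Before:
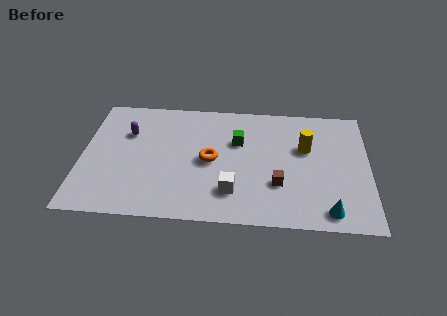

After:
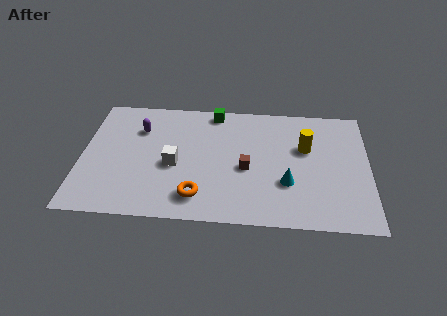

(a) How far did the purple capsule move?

0.6

The purple capsule was near (2.0, 5.3) before and (2.5, 5.6) after, so it travelled √(0.5² + 0.3²) ≈ 0.6 units.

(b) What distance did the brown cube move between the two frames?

1.7

The brown cube moved from about (8.7, 2.5) to (7.3, 3.4), a distance of √(1.4² + 0.9²) ≈ 1.7.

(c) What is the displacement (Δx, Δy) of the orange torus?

(-0.5, -2.3)

From the two frames, the orange torus sits at roughly (5.7, 3.8) before and (5.2, 1.5) after.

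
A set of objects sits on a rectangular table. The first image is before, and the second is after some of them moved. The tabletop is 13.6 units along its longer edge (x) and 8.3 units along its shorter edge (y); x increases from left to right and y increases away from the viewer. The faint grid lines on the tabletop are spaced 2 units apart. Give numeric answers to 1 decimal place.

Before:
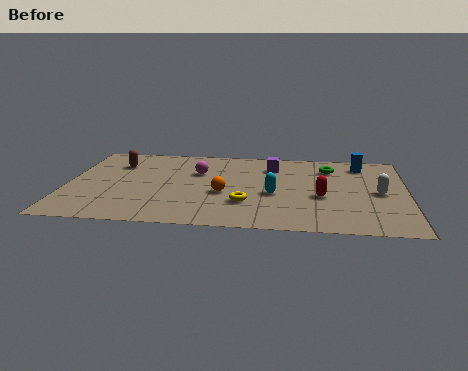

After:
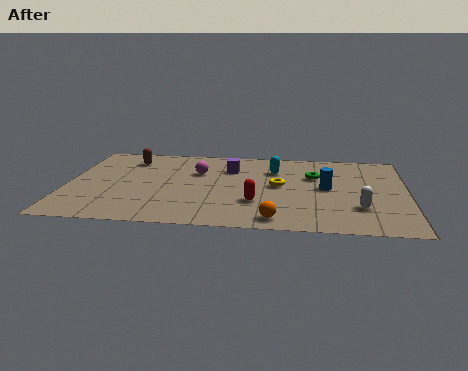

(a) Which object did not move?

the magenta sphere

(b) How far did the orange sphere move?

3.2

The orange sphere was near (6.3, 3.4) before and (8.4, 1.0) after, so it travelled √(2.1² + 2.4²) ≈ 3.2 units.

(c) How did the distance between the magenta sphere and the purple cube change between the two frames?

-1.7

They were about 3.1 units apart before and 1.4 after — 1.7 units closer together.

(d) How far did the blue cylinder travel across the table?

3.0

The blue cylinder moved from about (11.8, 6.9) to (10.4, 4.3), a distance of √(1.4² + 2.6²) ≈ 3.0.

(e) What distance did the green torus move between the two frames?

1.1

From (10.5, 6.4) to (9.9, 5.5), the green torus covered √(0.6² + 0.9²) ≈ 1.1 units.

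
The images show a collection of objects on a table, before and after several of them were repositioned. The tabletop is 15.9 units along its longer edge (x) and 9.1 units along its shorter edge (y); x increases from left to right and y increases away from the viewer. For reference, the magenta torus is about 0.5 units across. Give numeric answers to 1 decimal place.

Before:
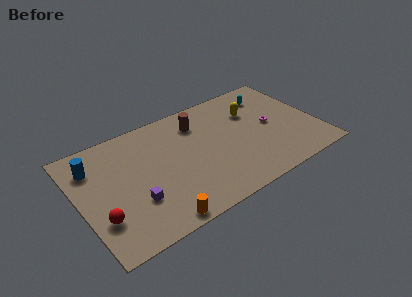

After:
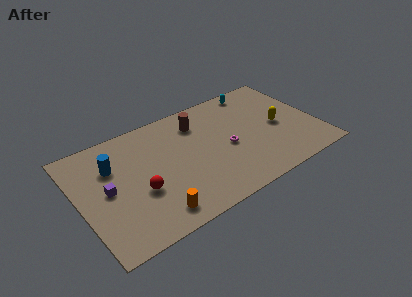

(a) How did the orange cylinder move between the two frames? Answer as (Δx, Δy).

(-0.1, 0.6)

From the two frames, the orange cylinder sits at roughly (4.5, 0.8) before and (4.4, 1.4) after.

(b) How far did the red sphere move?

2.8

The red sphere moved from about (1.1, 2.7) to (3.8, 3.5), a distance of √(2.7² + 0.8²) ≈ 2.8.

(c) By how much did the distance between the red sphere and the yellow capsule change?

-1.8

They were about 11.4 units apart before and 9.6 after — 1.8 units closer together.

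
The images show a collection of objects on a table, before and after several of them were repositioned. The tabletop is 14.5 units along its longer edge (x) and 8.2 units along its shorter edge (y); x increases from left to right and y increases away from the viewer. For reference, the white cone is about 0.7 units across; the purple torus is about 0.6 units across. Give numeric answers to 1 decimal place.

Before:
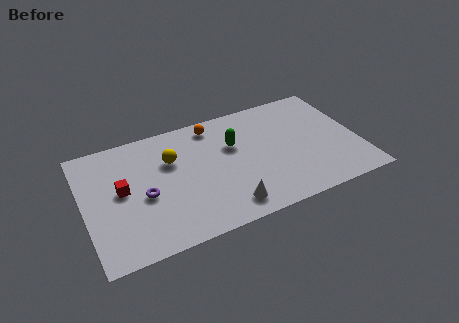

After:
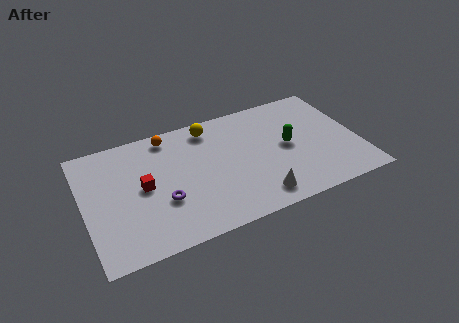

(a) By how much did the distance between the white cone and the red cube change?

+0.3

The distance was about 6.1 in the first image and 6.4 in the second, so they moved 0.3 units further apart.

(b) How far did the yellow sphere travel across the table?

2.7

The yellow sphere moved from about (4.7, 5.5) to (6.9, 7.0), a distance of √(2.2² + 1.5²) ≈ 2.7.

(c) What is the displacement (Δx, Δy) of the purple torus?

(0.9, -0.7)

From the two frames, the purple torus sits at roughly (3.1, 3.6) before and (4.0, 2.9) after.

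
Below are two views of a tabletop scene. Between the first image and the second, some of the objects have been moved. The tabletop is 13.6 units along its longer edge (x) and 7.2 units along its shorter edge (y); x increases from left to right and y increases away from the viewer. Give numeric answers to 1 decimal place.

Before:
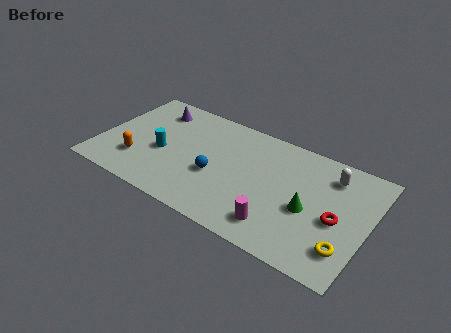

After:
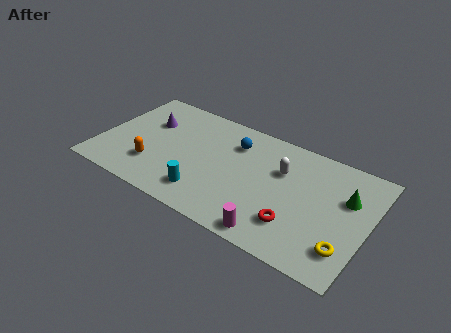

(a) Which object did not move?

the yellow torus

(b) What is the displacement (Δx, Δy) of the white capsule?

(-2.4, -0.9)

The white capsule started near (11.5, 5.7) and ended near (9.1, 4.8).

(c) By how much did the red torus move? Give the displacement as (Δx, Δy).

(-1.9, -1.3)

The red torus started near (12.1, 3.2) and ended near (10.2, 1.9).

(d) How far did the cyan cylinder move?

3.0

From (3.2, 3.1) to (5.7, 1.5), the cyan cylinder covered √(2.5² + 1.6²) ≈ 3.0 units.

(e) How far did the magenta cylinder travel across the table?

0.6

The magenta cylinder was near (9.4, 1.4) before and (9.3, 0.8) after, so it travelled √(0.1² + 0.6²) ≈ 0.6 units.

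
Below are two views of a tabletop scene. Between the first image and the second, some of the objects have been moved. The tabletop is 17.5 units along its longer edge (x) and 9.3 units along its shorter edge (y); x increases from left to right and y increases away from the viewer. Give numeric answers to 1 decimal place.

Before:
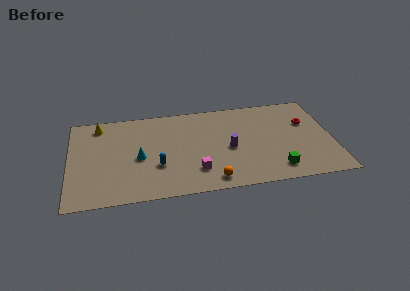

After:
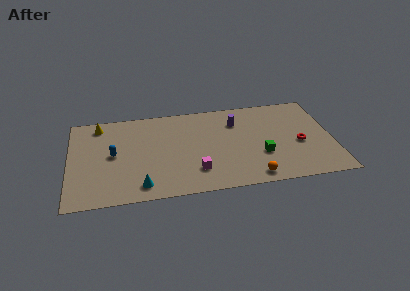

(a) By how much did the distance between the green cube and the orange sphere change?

-2.1

The distance was about 4.3 in the first image and 2.2 in the second, so they moved 2.1 units closer together.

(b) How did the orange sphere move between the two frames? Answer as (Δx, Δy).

(2.7, -0.1)

From the two frames, the orange sphere sits at roughly (9.3, 1.2) before and (12.0, 1.1) after.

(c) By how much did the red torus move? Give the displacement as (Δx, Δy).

(-0.6, -2.1)

The red torus started near (15.9, 6.1) and ended near (15.3, 4.0).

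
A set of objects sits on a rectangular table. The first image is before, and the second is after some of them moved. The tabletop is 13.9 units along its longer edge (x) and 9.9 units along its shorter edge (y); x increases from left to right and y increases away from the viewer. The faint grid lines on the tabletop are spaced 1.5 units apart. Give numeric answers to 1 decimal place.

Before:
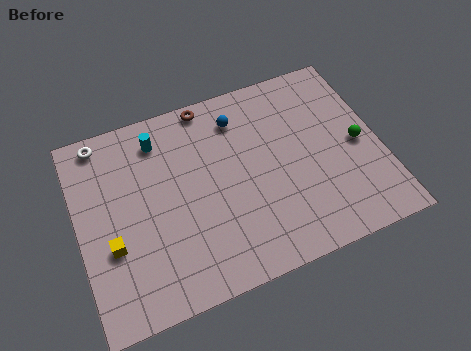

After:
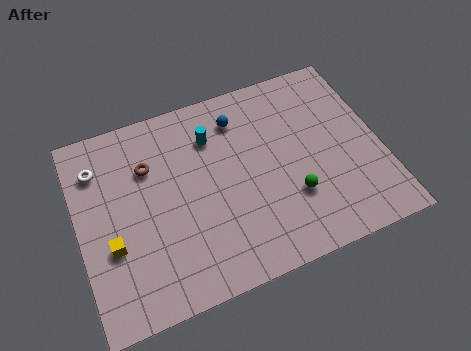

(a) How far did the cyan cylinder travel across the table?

2.5

From (4.0, 8.1) to (6.4, 7.4), the cyan cylinder covered √(2.4² + 0.7²) ≈ 2.5 units.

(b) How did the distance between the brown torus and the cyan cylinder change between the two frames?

+0.4

Before: roughly 2.6 units apart; after: 3.0. That's 0.4 units further apart.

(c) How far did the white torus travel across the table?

1.3

The white torus was near (1.4, 8.9) before and (1.1, 7.6) after, so it travelled √(0.3² + 1.3²) ≈ 1.3 units.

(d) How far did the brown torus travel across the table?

3.7

The brown torus moved from about (6.4, 9.1) to (3.4, 6.9), a distance of √(3.0² + 2.2²) ≈ 3.7.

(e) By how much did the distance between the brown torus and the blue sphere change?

+2.6

Before: roughly 1.8 units apart; after: 4.4. That's 2.6 units further apart.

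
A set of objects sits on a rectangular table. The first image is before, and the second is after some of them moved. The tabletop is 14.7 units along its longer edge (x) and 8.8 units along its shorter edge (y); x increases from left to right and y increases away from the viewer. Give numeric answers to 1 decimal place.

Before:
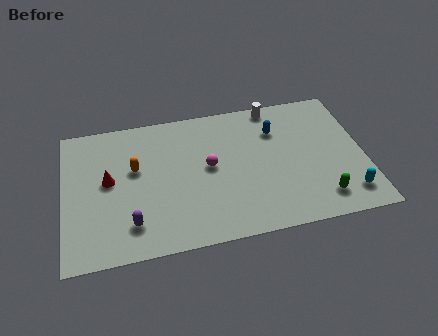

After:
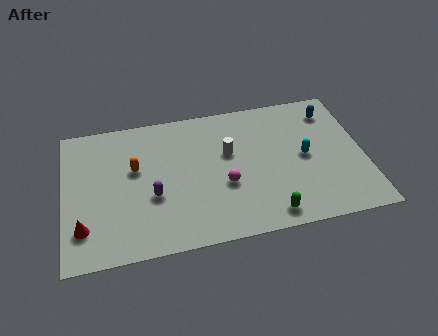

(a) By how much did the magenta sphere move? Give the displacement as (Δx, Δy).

(0.7, -1.3)

The magenta sphere started near (7.1, 4.7) and ended near (7.8, 3.4).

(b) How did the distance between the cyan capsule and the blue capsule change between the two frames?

-2.7

The distance was about 5.8 in the first image and 3.1 in the second, so they moved 2.7 units closer together.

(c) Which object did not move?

the orange capsule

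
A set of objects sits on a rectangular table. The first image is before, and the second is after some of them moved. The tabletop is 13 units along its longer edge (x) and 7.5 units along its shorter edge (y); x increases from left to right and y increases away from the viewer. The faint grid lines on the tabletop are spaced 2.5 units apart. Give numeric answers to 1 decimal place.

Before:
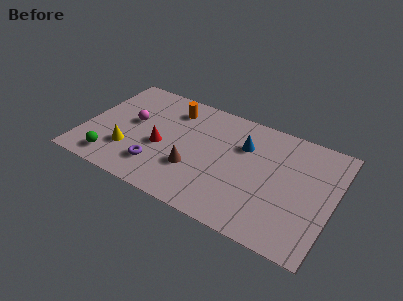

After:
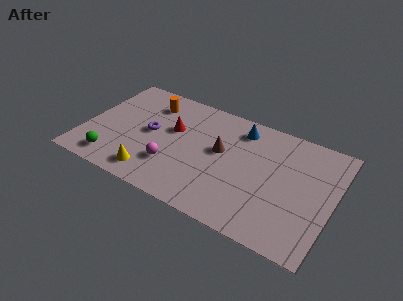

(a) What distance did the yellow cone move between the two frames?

1.7

From (2.5, 2.2) to (3.9, 1.2), the yellow cone covered √(1.4² + 1.0²) ≈ 1.7 units.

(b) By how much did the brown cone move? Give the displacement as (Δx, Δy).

(1.2, 1.8)

From the two frames, the brown cone sits at roughly (5.9, 2.5) before and (7.1, 4.3) after.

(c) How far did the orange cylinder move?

1.2

The orange cylinder was near (4.3, 6.0) before and (3.1, 5.9) after, so it travelled √(1.2² + 0.1²) ≈ 1.2 units.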